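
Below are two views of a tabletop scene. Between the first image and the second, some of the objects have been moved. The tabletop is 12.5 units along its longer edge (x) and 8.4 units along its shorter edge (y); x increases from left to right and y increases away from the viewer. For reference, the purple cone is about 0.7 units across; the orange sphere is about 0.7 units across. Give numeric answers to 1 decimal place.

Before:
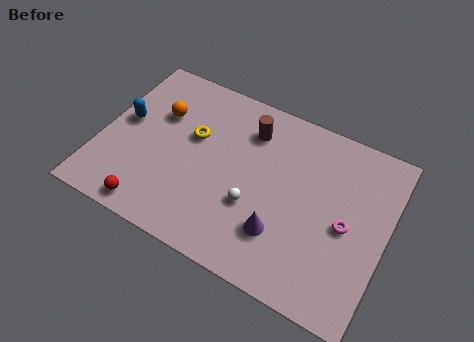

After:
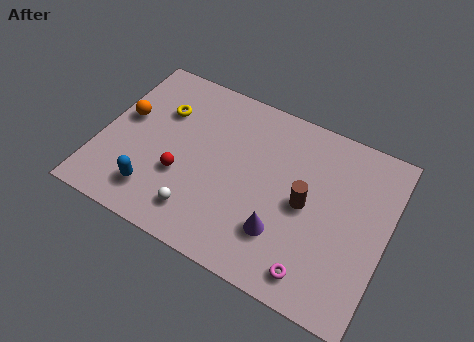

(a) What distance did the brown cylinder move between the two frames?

3.7

The brown cylinder moved from about (6.2, 6.5) to (9.0, 4.1), a distance of √(2.8² + 2.4²) ≈ 3.7.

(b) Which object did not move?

the purple cone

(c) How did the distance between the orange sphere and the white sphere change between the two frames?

-0.3

Before: roughly 5.3 units apart; after: 5.0. That's 0.3 units closer together.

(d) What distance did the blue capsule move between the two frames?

3.4

The blue capsule moved from about (0.9, 4.6) to (2.7, 1.7), a distance of √(1.8² + 2.9²) ≈ 3.4.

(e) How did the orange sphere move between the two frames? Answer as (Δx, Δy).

(-1.4, -0.8)

From the two frames, the orange sphere sits at roughly (2.3, 5.6) before and (0.9, 4.8) after.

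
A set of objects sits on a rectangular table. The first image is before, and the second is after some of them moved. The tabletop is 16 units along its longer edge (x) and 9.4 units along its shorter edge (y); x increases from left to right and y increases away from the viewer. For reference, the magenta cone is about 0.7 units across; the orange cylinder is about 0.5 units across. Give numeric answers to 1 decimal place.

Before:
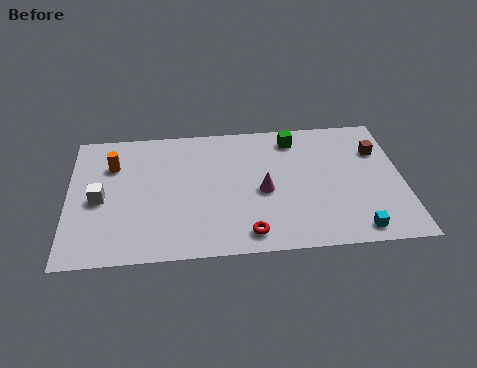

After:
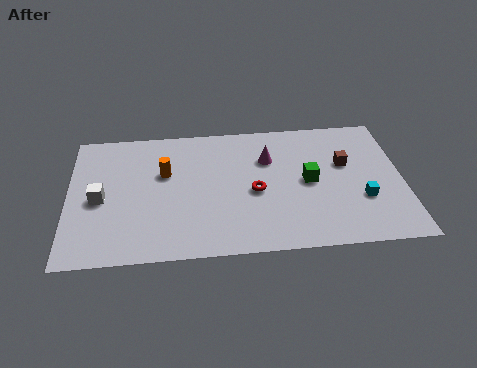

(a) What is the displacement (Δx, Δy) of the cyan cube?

(0.4, 2.1)

The cyan cube started near (13.6, 1.1) and ended near (14.0, 3.2).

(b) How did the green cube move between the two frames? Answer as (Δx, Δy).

(0.6, -3.2)

The green cube started near (10.9, 7.9) and ended near (11.5, 4.7).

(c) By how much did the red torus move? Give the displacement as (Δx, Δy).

(0.4, 2.9)

From the two frames, the red torus sits at roughly (8.5, 1.3) before and (8.9, 4.2) after.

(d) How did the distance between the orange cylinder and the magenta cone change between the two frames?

-2.6

The distance was about 7.6 in the first image and 5.0 in the second, so they moved 2.6 units closer together.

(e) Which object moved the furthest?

the green cube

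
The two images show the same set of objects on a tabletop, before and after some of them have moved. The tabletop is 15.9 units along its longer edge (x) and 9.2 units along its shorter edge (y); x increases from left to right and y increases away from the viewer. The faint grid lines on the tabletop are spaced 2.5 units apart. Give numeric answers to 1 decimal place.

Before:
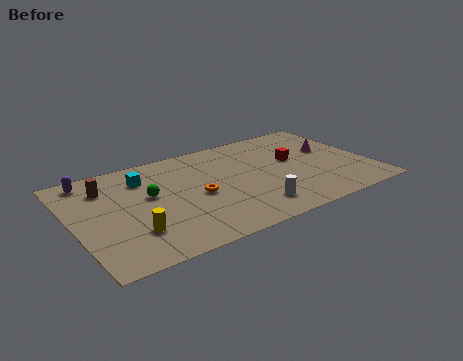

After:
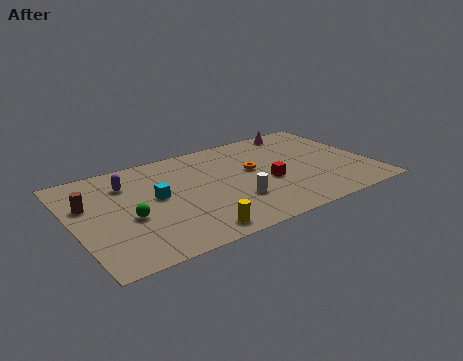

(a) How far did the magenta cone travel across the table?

3.0

From (14.1, 5.5) to (12.9, 8.2), the magenta cone covered √(1.2² + 2.7²) ≈ 3.0 units.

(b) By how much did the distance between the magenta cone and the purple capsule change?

-3.2

Before: roughly 13.1 units apart; after: 9.9. That's 3.2 units closer together.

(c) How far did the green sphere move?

2.0

The green sphere moved from about (4.1, 5.3) to (2.8, 3.8), a distance of √(1.3² + 1.5²) ≈ 2.0.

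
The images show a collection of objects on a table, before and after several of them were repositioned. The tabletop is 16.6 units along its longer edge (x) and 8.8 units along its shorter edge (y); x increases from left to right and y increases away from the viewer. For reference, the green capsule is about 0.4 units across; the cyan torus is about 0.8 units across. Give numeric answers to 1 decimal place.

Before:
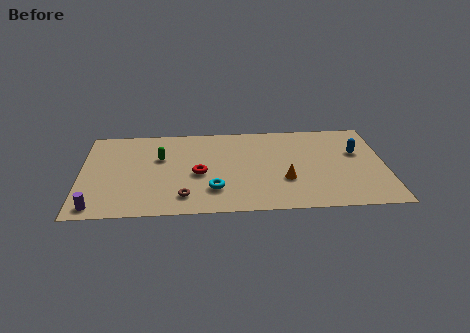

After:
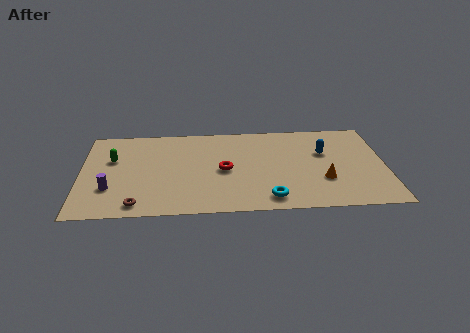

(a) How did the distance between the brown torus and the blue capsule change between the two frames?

+0.9

The distance was about 10.2 in the first image and 11.1 in the second, so they moved 0.9 units further apart.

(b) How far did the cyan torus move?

3.2

The cyan torus was near (7.2, 2.3) before and (10.2, 1.3) after, so it travelled √(3.0² + 1.0²) ≈ 3.2 units.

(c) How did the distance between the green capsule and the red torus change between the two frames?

+3.6

They were about 2.7 units apart before and 6.3 after — 3.6 units further apart.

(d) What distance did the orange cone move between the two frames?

2.1

From (11.1, 3.0) to (13.2, 2.9), the orange cone covered √(2.1² + 0.1²) ≈ 2.1 units.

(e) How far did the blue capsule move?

1.8

The blue capsule was near (15.1, 5.5) before and (13.3, 5.6) after, so it travelled √(1.8² + 0.1²) ≈ 1.8 units.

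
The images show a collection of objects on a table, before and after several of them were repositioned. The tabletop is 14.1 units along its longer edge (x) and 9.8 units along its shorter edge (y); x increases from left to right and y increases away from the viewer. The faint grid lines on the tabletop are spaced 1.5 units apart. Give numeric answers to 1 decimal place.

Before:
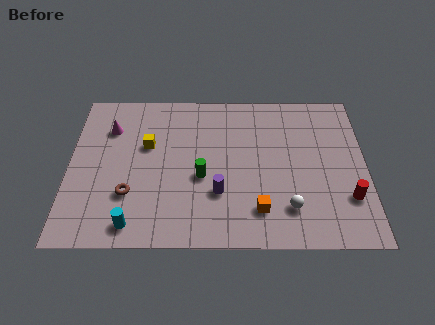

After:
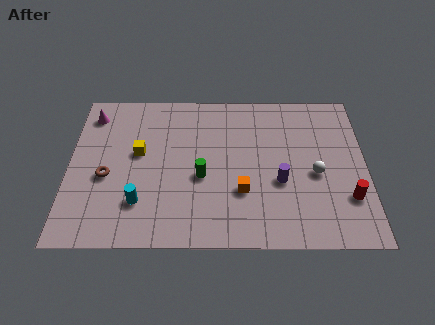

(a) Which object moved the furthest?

the purple cylinder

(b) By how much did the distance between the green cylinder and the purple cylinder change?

+2.4

They were about 1.3 units apart before and 3.7 after — 2.4 units further apart.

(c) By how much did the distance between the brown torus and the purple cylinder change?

+4.0

Before: roughly 4.2 units apart; after: 8.2. That's 4.0 units further apart.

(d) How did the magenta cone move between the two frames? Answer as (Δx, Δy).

(-0.9, 0.9)

The magenta cone was at about (1.9, 7.2) and moved to about (1.0, 8.1).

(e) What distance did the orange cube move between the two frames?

1.4

The orange cube was near (9.0, 2.1) before and (8.2, 3.2) after, so it travelled √(0.8² + 1.1²) ≈ 1.4 units.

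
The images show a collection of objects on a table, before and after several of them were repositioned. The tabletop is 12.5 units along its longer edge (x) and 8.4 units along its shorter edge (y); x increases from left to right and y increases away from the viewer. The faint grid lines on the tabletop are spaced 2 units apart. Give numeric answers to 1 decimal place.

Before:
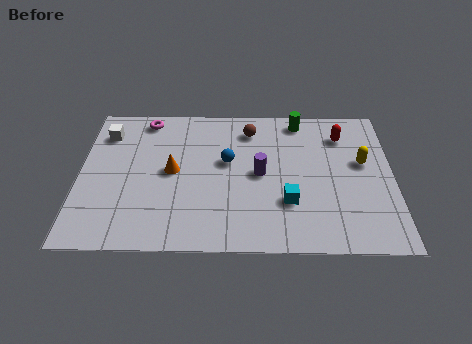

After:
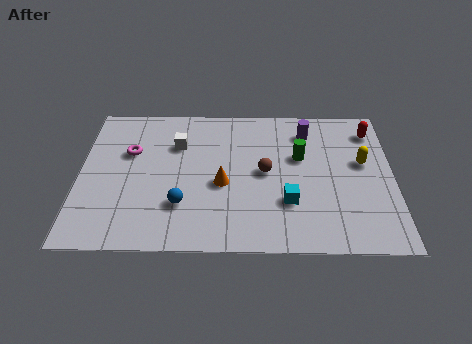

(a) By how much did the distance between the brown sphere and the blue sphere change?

+1.7

They were about 2.1 units apart before and 3.8 after — 1.7 units further apart.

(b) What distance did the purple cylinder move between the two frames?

3.1

From (7.2, 4.2) to (9.1, 6.7), the purple cylinder covered √(1.9² + 2.5²) ≈ 3.1 units.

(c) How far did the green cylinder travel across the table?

2.2

The green cylinder was near (8.8, 7.4) before and (8.8, 5.2) after, so it travelled √(0.0² + 2.2²) ≈ 2.2 units.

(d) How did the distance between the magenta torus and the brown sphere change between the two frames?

+1.3

Before: roughly 4.2 units apart; after: 5.5. That's 1.3 units further apart.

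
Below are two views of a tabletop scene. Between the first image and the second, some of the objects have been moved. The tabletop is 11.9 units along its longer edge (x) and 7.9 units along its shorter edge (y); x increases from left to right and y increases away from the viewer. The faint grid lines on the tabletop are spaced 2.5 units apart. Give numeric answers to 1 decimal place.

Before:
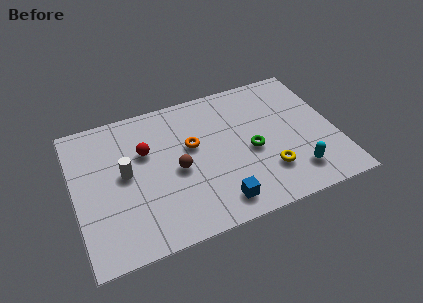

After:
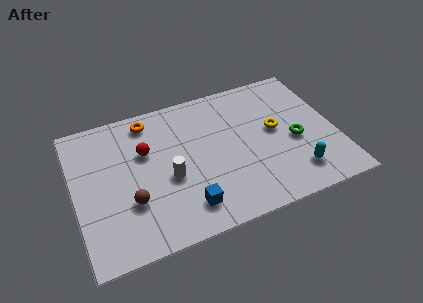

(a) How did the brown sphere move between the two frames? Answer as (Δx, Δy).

(-2.2, -1.0)

The brown sphere was at about (4.6, 3.6) and moved to about (2.4, 2.6).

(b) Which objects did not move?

the cyan capsule and the red sphere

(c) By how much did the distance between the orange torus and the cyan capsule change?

+2.7

The distance was about 5.4 in the first image and 8.1 in the second, so they moved 2.7 units further apart.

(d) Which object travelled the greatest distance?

the orange torus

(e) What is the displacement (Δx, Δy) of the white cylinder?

(1.9, -0.9)

The white cylinder was at about (2.3, 4.2) and moved to about (4.2, 3.3).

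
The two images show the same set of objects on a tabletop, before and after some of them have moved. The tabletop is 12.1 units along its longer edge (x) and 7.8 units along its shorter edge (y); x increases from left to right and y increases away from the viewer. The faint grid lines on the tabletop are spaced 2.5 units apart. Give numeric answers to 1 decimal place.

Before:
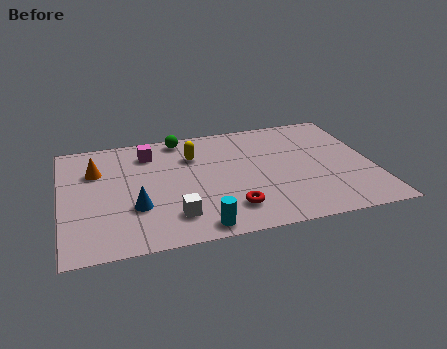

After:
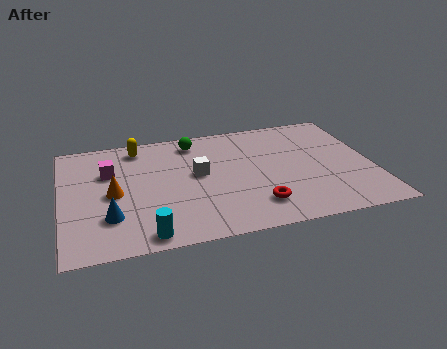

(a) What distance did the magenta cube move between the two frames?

1.9

The magenta cube moved from about (3.5, 6.2) to (1.9, 5.2), a distance of √(1.6² + 1.0²) ≈ 1.9.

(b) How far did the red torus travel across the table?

1.0

From (6.4, 1.7) to (7.4, 1.7), the red torus covered √(1.0² + 0.0²) ≈ 1.0 units.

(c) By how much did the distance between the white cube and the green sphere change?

-3.0

The distance was about 5.3 in the first image and 2.3 in the second, so they moved 3.0 units closer together.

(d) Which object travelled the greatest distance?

the white cube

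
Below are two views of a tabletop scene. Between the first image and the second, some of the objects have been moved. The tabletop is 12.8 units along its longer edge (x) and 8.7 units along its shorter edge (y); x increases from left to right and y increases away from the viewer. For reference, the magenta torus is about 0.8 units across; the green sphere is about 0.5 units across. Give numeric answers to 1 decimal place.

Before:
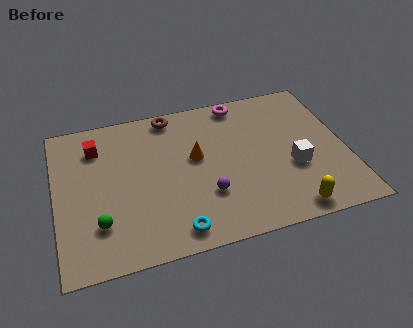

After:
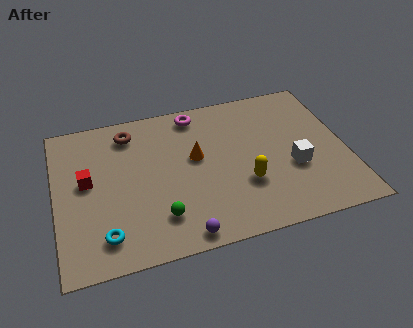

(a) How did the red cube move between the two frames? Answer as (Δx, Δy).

(-0.5, -1.9)

From the two frames, the red cube sits at roughly (1.9, 6.7) before and (1.4, 4.8) after.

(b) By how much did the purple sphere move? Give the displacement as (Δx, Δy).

(-1.2, -1.9)

The purple sphere started near (6.5, 2.7) and ended near (5.3, 0.8).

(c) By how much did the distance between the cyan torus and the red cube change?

-3.1

Before: roughly 6.4 units apart; after: 3.3. That's 3.1 units closer together.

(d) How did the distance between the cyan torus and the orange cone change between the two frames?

+1.3

The distance was about 4.1 in the first image and 5.4 in the second, so they moved 1.3 units further apart.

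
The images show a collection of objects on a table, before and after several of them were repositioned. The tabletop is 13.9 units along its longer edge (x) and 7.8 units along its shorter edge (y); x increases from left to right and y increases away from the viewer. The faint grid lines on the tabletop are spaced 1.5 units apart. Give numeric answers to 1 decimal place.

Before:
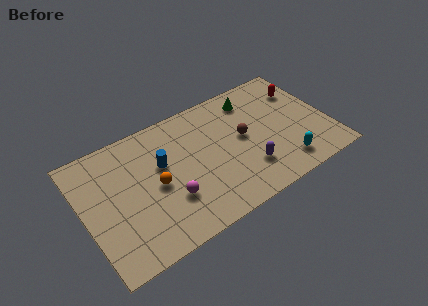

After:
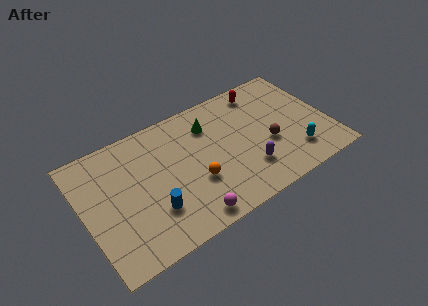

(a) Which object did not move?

the purple capsule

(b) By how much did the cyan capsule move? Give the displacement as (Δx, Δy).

(0.7, 0.4)

From the two frames, the cyan capsule sits at roughly (11.0, 1.4) before and (11.7, 1.8) after.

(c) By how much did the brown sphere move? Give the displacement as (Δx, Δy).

(1.3, -1.1)

From the two frames, the brown sphere sits at roughly (9.1, 4.2) before and (10.4, 3.1) after.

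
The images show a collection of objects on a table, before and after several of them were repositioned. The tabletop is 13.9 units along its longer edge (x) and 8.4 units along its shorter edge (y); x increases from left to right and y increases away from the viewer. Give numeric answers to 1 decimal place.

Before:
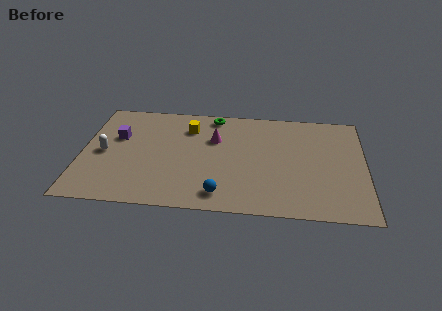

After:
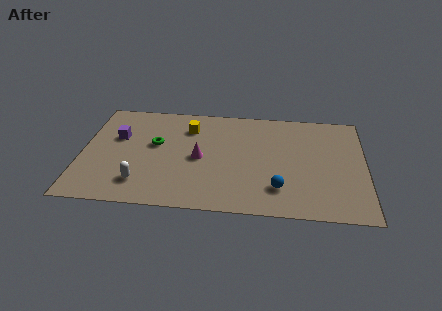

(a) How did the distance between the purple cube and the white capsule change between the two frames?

+2.3

They were about 1.4 units apart before and 3.7 after — 2.3 units further apart.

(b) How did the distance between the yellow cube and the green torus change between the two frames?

+0.6

Before: roughly 1.6 units apart; after: 2.2. That's 0.6 units further apart.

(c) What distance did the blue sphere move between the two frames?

2.9

From (6.9, 1.3) to (9.7, 2.0), the blue sphere covered √(2.8² + 0.7²) ≈ 2.9 units.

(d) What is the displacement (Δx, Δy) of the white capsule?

(1.9, -2.2)

The white capsule was at about (1.1, 4.0) and moved to about (3.0, 1.8).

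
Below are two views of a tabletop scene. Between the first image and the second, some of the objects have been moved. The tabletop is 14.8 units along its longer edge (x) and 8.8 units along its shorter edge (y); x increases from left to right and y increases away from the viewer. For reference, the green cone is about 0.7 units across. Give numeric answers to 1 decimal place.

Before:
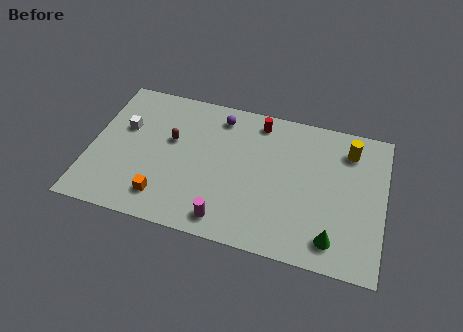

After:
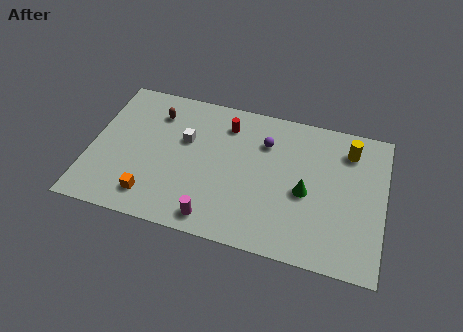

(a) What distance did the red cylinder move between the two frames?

1.7

The red cylinder was near (8.3, 7.6) before and (6.7, 7.0) after, so it travelled √(1.6² + 0.6²) ≈ 1.7 units.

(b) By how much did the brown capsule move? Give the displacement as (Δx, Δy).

(-0.9, 1.5)

The brown capsule started near (4.0, 5.3) and ended near (3.1, 6.8).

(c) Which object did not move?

the yellow cylinder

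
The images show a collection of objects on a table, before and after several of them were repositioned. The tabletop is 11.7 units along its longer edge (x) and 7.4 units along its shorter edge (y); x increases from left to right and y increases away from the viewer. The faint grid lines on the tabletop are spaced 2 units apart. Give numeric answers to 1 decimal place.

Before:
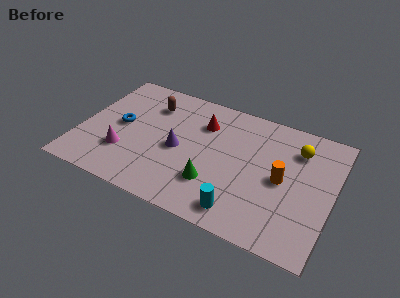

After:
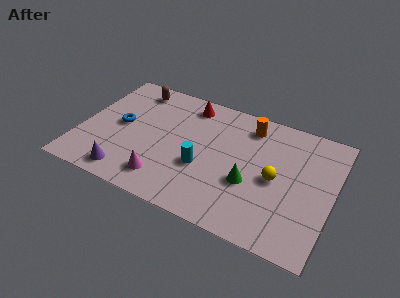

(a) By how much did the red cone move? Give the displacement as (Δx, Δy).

(-0.8, 0.9)

From the two frames, the red cone sits at roughly (5.5, 5.4) before and (4.7, 6.3) after.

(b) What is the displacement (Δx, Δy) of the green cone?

(1.6, 0.7)

From the two frames, the green cone sits at roughly (6.4, 2.1) before and (8.0, 2.8) after.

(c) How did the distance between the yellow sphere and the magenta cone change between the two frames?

-3.1

Before: roughly 8.4 units apart; after: 5.3. That's 3.1 units closer together.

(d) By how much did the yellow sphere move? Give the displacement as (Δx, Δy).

(-0.8, -2.1)

The yellow sphere started near (9.9, 5.6) and ended near (9.1, 3.5).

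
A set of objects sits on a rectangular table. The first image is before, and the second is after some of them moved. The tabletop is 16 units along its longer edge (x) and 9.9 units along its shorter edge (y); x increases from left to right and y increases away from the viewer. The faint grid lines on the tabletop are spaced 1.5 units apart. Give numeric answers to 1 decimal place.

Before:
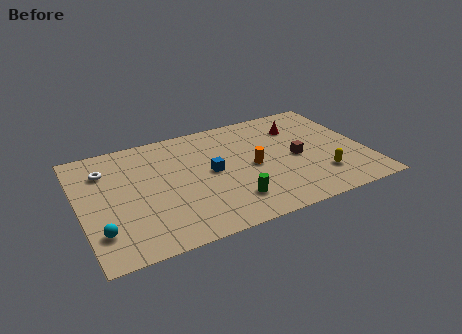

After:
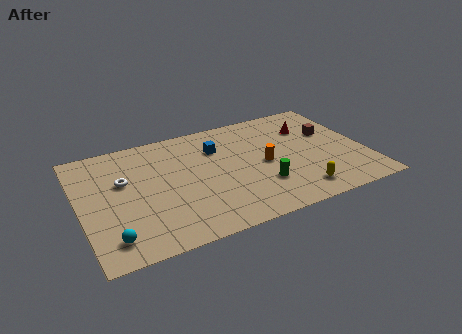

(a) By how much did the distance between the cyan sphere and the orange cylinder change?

+0.4

The distance was about 9.0 in the first image and 9.4 in the second, so they moved 0.4 units further apart.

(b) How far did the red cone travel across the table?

0.7

From (12.6, 7.4) to (13.2, 7.1), the red cone covered √(0.6² + 0.3²) ≈ 0.7 units.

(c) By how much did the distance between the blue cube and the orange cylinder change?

+1.1

Before: roughly 2.3 units apart; after: 3.4. That's 1.1 units further apart.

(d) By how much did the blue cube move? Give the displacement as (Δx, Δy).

(0.6, 2.0)

The blue cube was at about (7.3, 5.1) and moved to about (7.9, 7.1).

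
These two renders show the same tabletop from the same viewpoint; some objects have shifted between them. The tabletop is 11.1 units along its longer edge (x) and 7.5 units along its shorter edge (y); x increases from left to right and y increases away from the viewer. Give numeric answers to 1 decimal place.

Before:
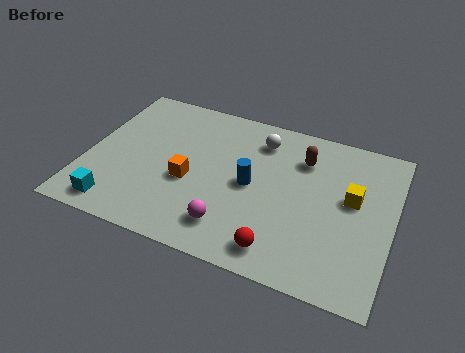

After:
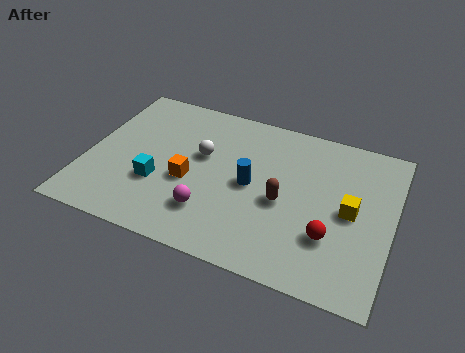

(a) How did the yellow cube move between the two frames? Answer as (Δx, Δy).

(0.0, -0.6)

The yellow cube started near (9.6, 4.3) and ended near (9.6, 3.7).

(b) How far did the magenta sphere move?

0.9

From (5.5, 1.5) to (4.7, 1.9), the magenta sphere covered √(0.8² + 0.4²) ≈ 0.9 units.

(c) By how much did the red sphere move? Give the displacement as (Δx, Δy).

(1.7, 1.2)

The red sphere was at about (7.3, 1.1) and moved to about (9.0, 2.3).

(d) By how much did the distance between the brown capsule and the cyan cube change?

-3.2

Before: roughly 7.8 units apart; after: 4.6. That's 3.2 units closer together.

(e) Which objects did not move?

the blue cylinder and the orange cube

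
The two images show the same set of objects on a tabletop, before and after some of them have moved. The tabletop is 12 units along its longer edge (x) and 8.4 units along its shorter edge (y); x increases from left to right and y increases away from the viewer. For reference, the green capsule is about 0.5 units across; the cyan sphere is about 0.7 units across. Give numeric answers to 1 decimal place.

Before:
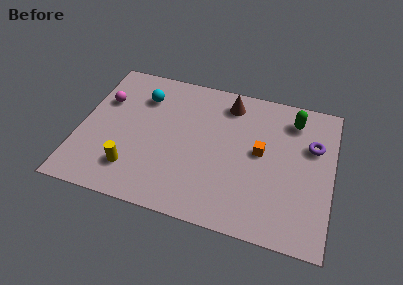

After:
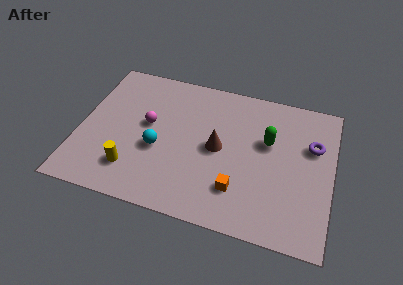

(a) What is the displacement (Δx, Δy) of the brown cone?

(-0.3, -2.8)

The brown cone was at about (6.9, 7.0) and moved to about (6.6, 4.2).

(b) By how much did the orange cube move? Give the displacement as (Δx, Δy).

(-0.9, -2.4)

The orange cube started near (8.6, 4.5) and ended near (7.7, 2.1).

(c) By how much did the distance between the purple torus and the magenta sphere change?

-2.2

Before: roughly 10.0 units apart; after: 7.8. That's 2.2 units closer together.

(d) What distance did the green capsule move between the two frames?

1.9

The green capsule was near (10.0, 6.8) before and (8.9, 5.2) after, so it travelled √(1.1² + 1.6²) ≈ 1.9 units.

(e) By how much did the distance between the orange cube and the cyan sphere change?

-2.0

Before: roughly 6.1 units apart; after: 4.1. That's 2.0 units closer together.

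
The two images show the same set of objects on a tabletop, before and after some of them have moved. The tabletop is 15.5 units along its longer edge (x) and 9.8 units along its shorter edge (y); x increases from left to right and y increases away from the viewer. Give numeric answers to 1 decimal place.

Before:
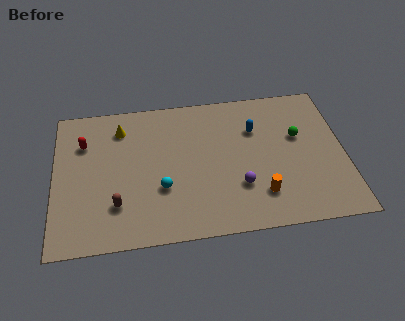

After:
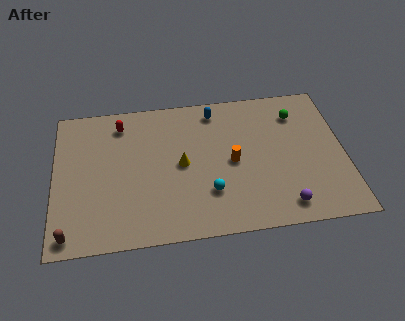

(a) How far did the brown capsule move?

3.0

The brown capsule moved from about (3.3, 2.6) to (0.8, 1.0), a distance of √(2.5² + 1.6²) ≈ 3.0.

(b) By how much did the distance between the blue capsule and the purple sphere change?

+3.9

They were about 3.9 units apart before and 7.8 after — 3.9 units further apart.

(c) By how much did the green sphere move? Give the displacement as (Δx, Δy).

(0.0, 1.6)

The green sphere started near (13.1, 6.0) and ended near (13.1, 7.6).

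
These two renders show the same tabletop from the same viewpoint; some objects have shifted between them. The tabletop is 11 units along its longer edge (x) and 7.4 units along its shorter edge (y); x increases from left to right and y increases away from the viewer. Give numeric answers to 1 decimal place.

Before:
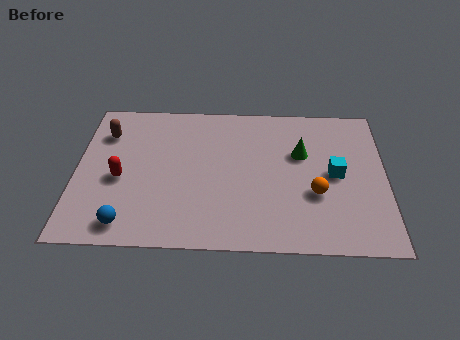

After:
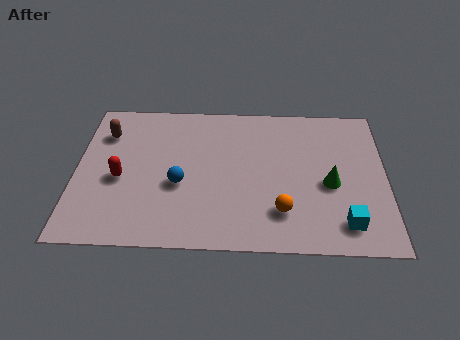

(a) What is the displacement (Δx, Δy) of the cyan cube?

(0.3, -2.4)

The cyan cube was at about (9.2, 3.7) and moved to about (9.5, 1.3).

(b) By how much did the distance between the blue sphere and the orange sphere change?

-3.0

The distance was about 6.8 in the first image and 3.8 in the second, so they moved 3.0 units closer together.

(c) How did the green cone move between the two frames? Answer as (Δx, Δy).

(1.0, -1.5)

From the two frames, the green cone sits at roughly (8.0, 4.7) before and (9.0, 3.2) after.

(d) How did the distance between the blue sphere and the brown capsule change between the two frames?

-0.9

The distance was about 4.6 in the first image and 3.7 in the second, so they moved 0.9 units closer together.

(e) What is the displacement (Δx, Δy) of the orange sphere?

(-1.2, -0.9)

From the two frames, the orange sphere sits at roughly (8.5, 2.7) before and (7.3, 1.8) after.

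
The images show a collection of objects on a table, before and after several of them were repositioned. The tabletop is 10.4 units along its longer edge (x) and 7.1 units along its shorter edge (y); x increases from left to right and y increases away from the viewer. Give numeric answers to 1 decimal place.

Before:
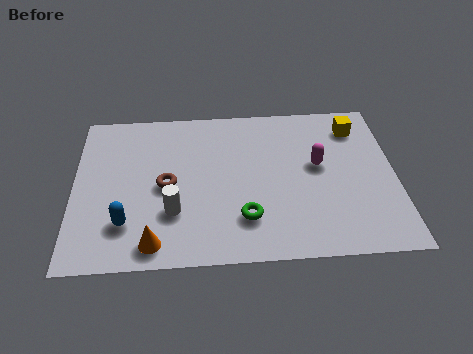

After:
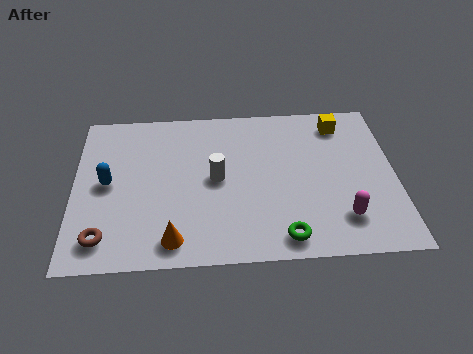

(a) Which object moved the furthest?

the brown torus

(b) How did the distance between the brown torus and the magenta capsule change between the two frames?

+2.7

The distance was about 4.9 in the first image and 7.6 in the second, so they moved 2.7 units further apart.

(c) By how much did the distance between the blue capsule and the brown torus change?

+0.3

The distance was about 2.1 in the first image and 2.4 in the second, so they moved 0.3 units further apart.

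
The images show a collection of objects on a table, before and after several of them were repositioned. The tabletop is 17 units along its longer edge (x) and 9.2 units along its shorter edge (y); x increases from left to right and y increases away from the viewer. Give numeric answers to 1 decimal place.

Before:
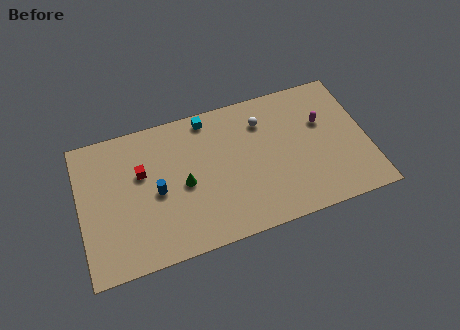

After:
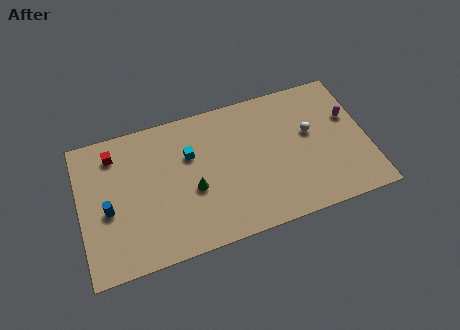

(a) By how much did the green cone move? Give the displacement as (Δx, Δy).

(0.5, -0.5)

The green cone was at about (6.1, 4.3) and moved to about (6.6, 3.8).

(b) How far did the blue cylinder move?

2.9

From (4.5, 4.3) to (1.6, 4.0), the blue cylinder covered √(2.9² + 0.3²) ≈ 2.9 units.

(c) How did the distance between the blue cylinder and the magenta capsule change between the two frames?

+4.5

They were about 10.1 units apart before and 14.6 after — 4.5 units further apart.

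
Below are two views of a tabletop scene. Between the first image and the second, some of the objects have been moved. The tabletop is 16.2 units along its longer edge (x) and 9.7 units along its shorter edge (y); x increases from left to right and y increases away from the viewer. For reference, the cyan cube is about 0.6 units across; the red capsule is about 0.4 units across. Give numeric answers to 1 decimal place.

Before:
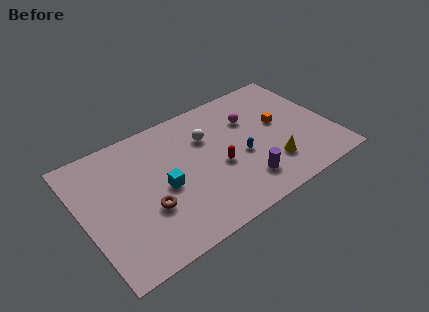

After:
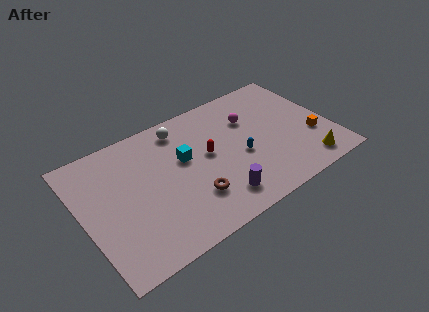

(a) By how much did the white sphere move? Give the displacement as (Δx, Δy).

(-1.5, 1.5)

The white sphere started near (8.4, 6.7) and ended near (6.9, 8.2).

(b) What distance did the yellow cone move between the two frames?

2.5

The yellow cone moved from about (11.9, 2.5) to (14.1, 1.4), a distance of √(2.2² + 1.1²) ≈ 2.5.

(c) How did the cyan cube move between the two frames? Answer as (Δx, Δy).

(1.6, 1.4)

The cyan cube was at about (5.1, 4.4) and moved to about (6.7, 5.8).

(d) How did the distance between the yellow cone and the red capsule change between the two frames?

+3.5

Before: roughly 3.6 units apart; after: 7.1. That's 3.5 units further apart.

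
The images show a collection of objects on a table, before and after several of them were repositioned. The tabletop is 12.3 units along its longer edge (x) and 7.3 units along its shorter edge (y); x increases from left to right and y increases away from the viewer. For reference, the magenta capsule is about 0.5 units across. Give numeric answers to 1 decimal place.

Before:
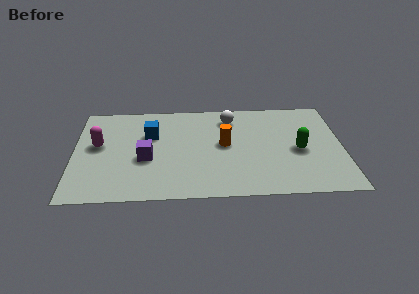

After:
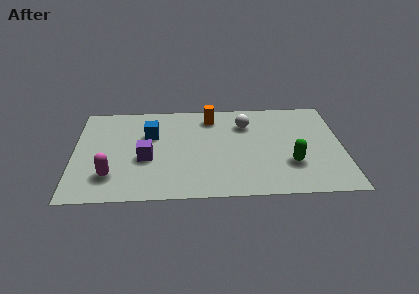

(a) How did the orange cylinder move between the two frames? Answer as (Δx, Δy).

(-0.6, 2.1)

From the two frames, the orange cylinder sits at roughly (6.9, 3.9) before and (6.3, 6.0) after.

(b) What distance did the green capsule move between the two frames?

1.1

The green capsule moved from about (10.3, 3.3) to (9.9, 2.3), a distance of √(0.4² + 1.0²) ≈ 1.1.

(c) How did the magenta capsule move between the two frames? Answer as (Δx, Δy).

(0.6, -2.3)

From the two frames, the magenta capsule sits at roughly (1.1, 4.1) before and (1.7, 1.8) after.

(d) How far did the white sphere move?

0.9

The white sphere moved from about (7.2, 5.9) to (7.9, 5.4), a distance of √(0.7² + 0.5²) ≈ 0.9.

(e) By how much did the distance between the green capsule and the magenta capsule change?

-1.0

Before: roughly 9.2 units apart; after: 8.2. That's 1.0 units closer together.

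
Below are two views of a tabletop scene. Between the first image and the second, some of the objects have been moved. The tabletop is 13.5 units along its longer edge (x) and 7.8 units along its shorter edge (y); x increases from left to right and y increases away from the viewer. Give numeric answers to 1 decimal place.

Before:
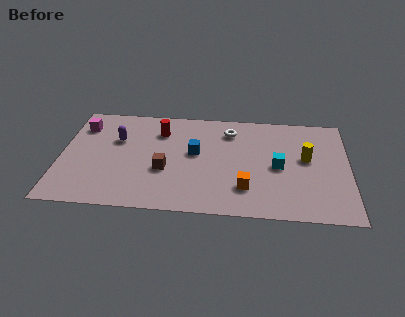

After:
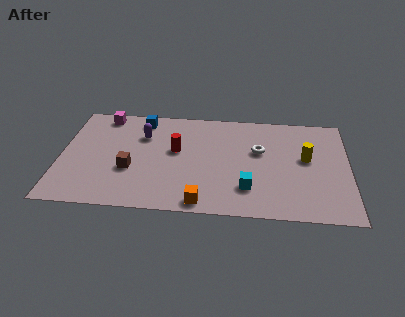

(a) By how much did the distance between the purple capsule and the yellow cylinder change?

-1.1

They were about 8.9 units apart before and 7.8 after — 1.1 units closer together.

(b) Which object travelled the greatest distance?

the blue cube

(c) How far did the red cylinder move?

1.6

The red cylinder moved from about (4.6, 5.9) to (5.4, 4.5), a distance of √(0.8² + 1.4²) ≈ 1.6.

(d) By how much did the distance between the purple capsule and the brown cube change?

-0.5

They were about 3.1 units apart before and 2.6 after — 0.5 units closer together.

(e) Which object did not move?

the yellow cylinder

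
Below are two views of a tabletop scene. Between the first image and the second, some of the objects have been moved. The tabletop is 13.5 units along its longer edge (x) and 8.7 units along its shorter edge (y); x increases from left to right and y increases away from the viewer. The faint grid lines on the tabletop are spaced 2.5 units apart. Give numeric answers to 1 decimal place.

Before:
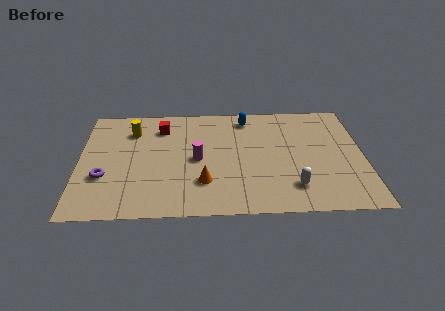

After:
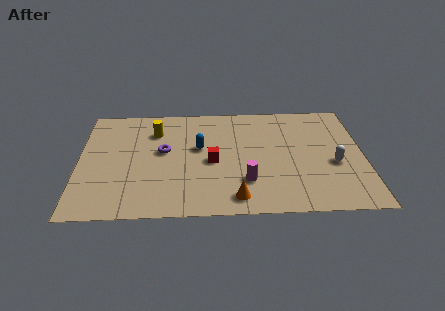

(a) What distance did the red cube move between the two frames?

3.7

From (3.9, 6.8) to (6.3, 4.0), the red cube covered √(2.4² + 2.8²) ≈ 3.7 units.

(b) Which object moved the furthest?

the red cube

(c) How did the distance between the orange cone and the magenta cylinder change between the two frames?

-0.5

The distance was about 1.8 in the first image and 1.3 in the second, so they moved 0.5 units closer together.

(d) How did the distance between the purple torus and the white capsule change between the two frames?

-0.8

They were about 9.0 units apart before and 8.2 after — 0.8 units closer together.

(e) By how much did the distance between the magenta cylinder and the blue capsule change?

-0.5

Before: roughly 4.0 units apart; after: 3.5. That's 0.5 units closer together.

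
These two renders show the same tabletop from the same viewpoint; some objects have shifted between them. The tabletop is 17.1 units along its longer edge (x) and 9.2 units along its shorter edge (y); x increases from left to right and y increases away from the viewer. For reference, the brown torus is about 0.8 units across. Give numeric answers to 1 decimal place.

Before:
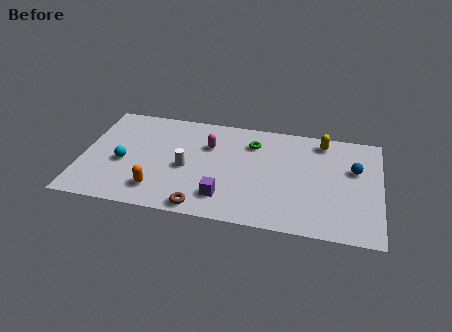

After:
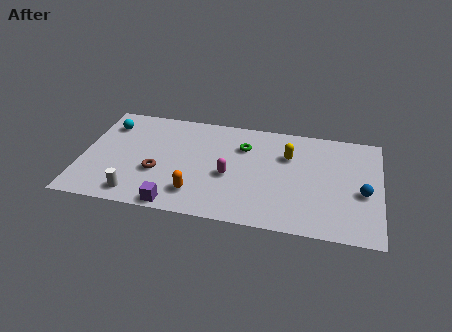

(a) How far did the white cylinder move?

3.9

The white cylinder was near (6.0, 4.1) before and (3.3, 1.3) after, so it travelled √(2.7² + 2.8²) ≈ 3.9 units.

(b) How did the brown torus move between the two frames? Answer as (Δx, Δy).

(-2.7, 2.5)

The brown torus was at about (7.1, 0.9) and moved to about (4.4, 3.4).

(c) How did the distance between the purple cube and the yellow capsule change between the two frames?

+0.3

The distance was about 8.0 in the first image and 8.3 in the second, so they moved 0.3 units further apart.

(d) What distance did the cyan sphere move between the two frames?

3.4

From (2.4, 3.9) to (1.3, 7.1), the cyan sphere covered √(1.1² + 3.2²) ≈ 3.4 units.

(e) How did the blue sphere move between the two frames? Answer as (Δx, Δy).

(0.5, -1.9)

The blue sphere started near (15.6, 5.8) and ended near (16.1, 3.9).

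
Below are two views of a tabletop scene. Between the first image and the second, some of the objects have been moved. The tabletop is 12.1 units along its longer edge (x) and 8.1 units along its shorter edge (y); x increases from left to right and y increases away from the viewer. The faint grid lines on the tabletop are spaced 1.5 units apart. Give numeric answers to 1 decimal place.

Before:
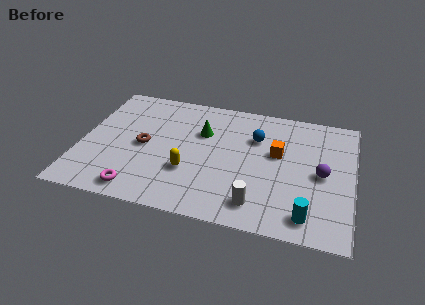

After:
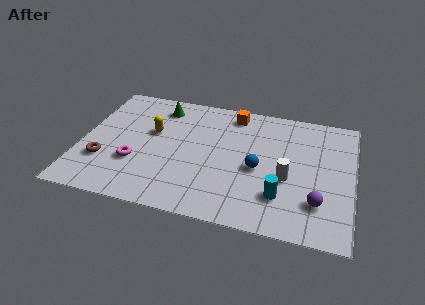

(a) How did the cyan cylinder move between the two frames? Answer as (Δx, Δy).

(-1.2, 0.9)

The cyan cylinder was at about (10.2, 1.2) and moved to about (9.0, 2.1).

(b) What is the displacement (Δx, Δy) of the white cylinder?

(1.2, 1.9)

The white cylinder was at about (8.0, 1.4) and moved to about (9.2, 3.3).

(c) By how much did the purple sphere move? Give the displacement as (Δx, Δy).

(-0.1, -1.8)

The purple sphere started near (10.7, 3.9) and ended near (10.6, 2.1).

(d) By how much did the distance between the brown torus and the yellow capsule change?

+0.7

Before: roughly 2.4 units apart; after: 3.1. That's 0.7 units further apart.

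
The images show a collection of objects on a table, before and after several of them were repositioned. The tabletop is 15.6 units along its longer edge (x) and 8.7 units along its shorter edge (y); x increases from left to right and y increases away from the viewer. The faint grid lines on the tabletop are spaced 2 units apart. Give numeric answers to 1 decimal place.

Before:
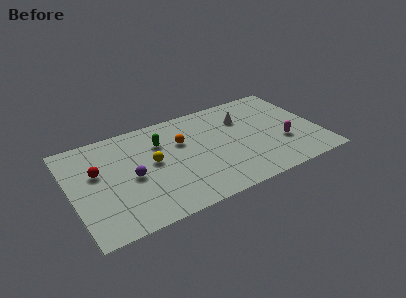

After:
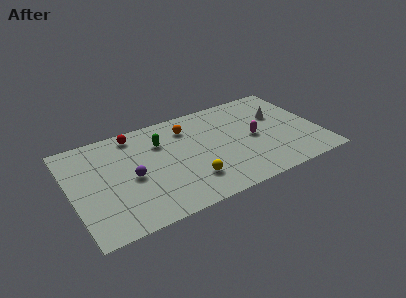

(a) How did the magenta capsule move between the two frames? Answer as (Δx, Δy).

(-1.7, 1.2)

The magenta capsule was at about (13.2, 3.0) and moved to about (11.5, 4.2).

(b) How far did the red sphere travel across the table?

3.5

From (1.7, 5.3) to (4.3, 7.6), the red sphere covered √(2.6² + 2.3²) ≈ 3.5 units.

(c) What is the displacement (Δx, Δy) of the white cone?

(2.2, -0.6)

The white cone started near (11.1, 6.2) and ended near (13.3, 5.6).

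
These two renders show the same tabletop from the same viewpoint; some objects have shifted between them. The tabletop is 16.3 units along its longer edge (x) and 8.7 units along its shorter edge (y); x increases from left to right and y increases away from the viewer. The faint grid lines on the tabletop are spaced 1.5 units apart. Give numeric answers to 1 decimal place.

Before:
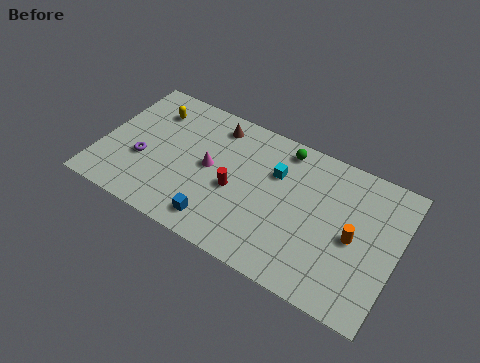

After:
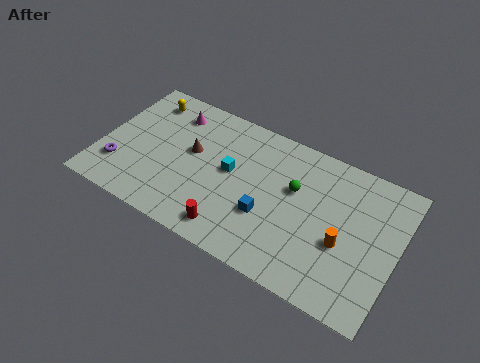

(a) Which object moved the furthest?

the magenta cone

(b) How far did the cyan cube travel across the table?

2.6

From (9.5, 5.9) to (7.1, 4.8), the cyan cube covered √(2.4² + 1.1²) ≈ 2.6 units.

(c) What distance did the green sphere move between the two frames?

2.4

The green sphere was near (9.7, 7.6) before and (10.6, 5.4) after, so it travelled √(0.9² + 2.2²) ≈ 2.4 units.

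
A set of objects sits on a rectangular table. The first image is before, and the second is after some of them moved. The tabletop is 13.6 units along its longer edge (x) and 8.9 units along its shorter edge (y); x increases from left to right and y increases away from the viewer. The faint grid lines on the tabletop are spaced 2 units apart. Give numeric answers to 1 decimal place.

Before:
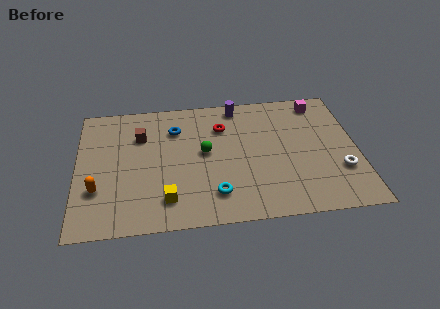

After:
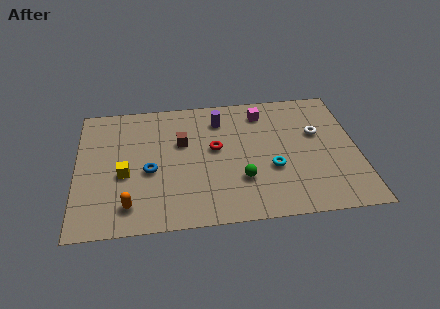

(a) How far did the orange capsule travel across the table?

1.9

The orange capsule was near (1.0, 2.8) before and (2.5, 1.6) after, so it travelled √(1.5² + 1.2²) ≈ 1.9 units.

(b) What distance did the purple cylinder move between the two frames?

1.3

The purple cylinder moved from about (7.9, 7.9) to (7.0, 7.0), a distance of √(0.9² + 0.9²) ≈ 1.3.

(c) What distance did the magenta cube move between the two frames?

2.8

The magenta cube moved from about (11.9, 7.7) to (9.1, 7.3), a distance of √(2.8² + 0.4²) ≈ 2.8.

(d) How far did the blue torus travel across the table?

3.1

The blue torus moved from about (4.8, 6.6) to (3.5, 3.8), a distance of √(1.3² + 2.8²) ≈ 3.1.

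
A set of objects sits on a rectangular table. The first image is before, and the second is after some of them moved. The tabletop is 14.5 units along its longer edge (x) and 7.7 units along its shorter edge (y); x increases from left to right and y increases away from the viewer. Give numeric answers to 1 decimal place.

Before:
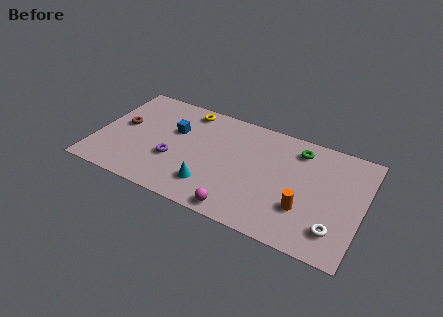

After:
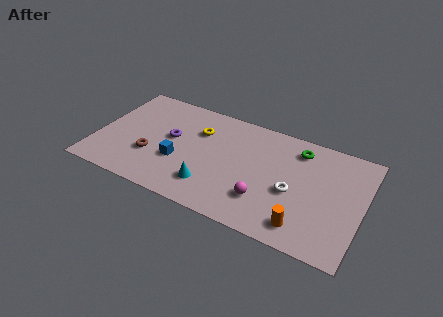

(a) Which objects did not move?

the cyan cone and the green torus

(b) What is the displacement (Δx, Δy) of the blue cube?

(0.5, -2.1)

The blue cube started near (4.1, 4.9) and ended near (4.6, 2.8).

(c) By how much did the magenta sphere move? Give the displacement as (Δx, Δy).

(1.2, 1.3)

From the two frames, the magenta sphere sits at roughly (8.2, 0.8) before and (9.4, 2.1) after.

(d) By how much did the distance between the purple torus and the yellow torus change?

-2.1

The distance was about 3.9 in the first image and 1.8 in the second, so they moved 2.1 units closer together.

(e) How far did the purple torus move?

1.5

From (4.3, 2.8) to (4.0, 4.3), the purple torus covered √(0.3² + 1.5²) ≈ 1.5 units.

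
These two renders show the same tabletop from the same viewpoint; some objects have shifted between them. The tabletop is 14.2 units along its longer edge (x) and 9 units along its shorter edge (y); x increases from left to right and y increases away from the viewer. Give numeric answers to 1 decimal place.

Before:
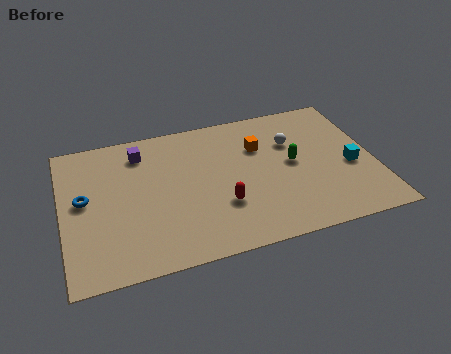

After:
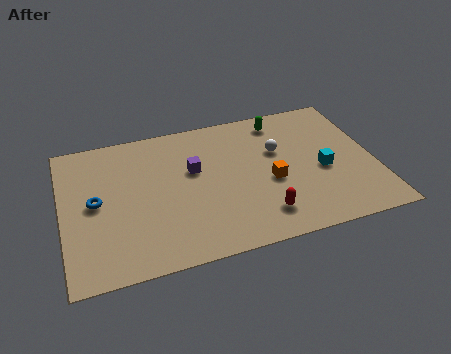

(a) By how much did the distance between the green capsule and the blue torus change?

-0.3

Before: roughly 9.5 units apart; after: 9.2. That's 0.3 units closer together.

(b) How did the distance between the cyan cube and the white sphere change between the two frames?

-0.8

The distance was about 3.4 in the first image and 2.6 in the second, so they moved 0.8 units closer together.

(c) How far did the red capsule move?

2.0

The red capsule was near (7.1, 2.9) before and (8.8, 1.8) after, so it travelled √(1.7² + 1.1²) ≈ 2.0 units.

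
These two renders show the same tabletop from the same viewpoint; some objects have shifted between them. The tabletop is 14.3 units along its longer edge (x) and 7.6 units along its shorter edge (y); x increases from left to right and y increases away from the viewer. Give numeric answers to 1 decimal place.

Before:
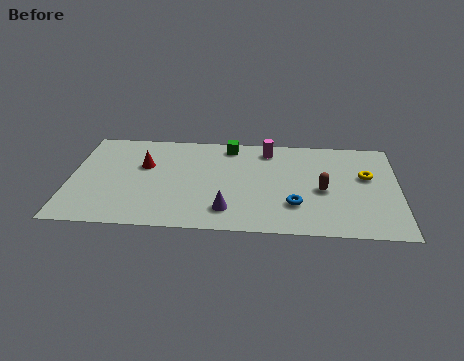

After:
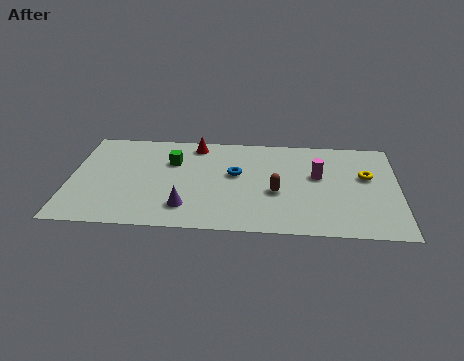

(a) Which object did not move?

the yellow torus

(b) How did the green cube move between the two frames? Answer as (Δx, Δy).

(-2.5, -1.4)

From the two frames, the green cube sits at roughly (6.9, 6.6) before and (4.4, 5.2) after.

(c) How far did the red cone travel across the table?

2.8

From (3.2, 4.8) to (5.4, 6.6), the red cone covered √(2.2² + 1.8²) ≈ 2.8 units.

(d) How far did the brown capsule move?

2.0

The brown capsule was near (11.0, 3.4) before and (9.0, 3.1) after, so it travelled √(2.0² + 0.3²) ≈ 2.0 units.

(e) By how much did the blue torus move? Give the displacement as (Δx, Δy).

(-2.6, 2.2)

The blue torus was at about (9.8, 2.2) and moved to about (7.2, 4.4).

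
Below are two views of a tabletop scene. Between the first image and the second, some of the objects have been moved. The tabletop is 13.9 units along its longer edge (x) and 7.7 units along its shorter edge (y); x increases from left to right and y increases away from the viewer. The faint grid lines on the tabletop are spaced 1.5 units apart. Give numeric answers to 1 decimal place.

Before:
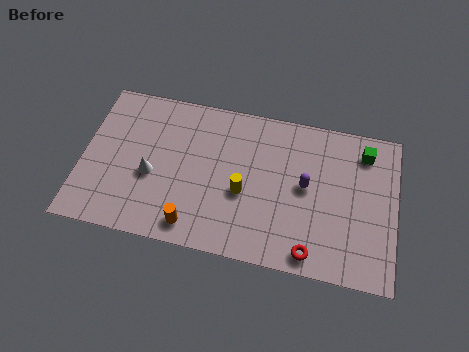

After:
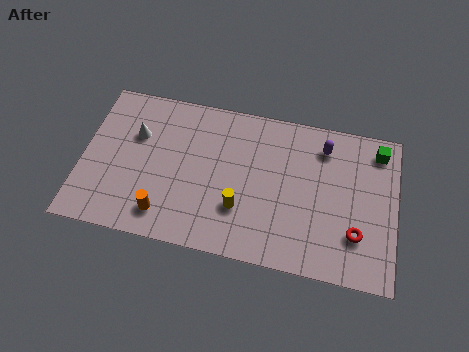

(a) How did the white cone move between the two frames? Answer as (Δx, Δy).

(-0.8, 1.9)

From the two frames, the white cone sits at roughly (3.1, 3.2) before and (2.3, 5.1) after.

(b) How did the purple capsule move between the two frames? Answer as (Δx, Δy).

(0.7, 2.1)

The purple capsule started near (9.9, 4.1) and ended near (10.6, 6.2).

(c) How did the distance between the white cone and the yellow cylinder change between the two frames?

+1.4

Before: roughly 4.1 units apart; after: 5.5. That's 1.4 units further apart.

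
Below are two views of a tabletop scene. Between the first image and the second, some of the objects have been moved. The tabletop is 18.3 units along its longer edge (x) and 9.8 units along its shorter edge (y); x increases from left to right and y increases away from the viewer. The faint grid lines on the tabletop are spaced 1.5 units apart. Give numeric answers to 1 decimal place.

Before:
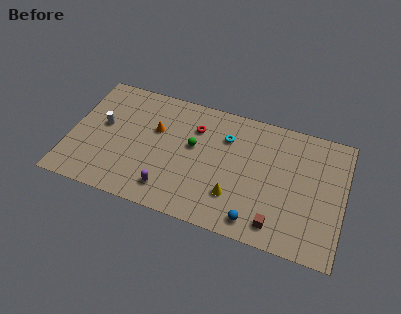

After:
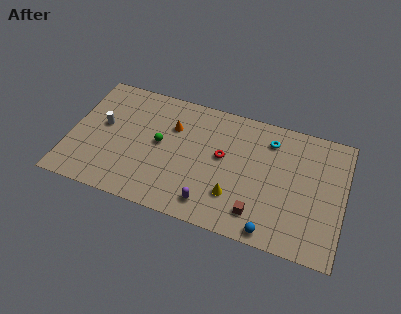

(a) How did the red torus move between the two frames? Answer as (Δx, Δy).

(2.0, -1.7)

The red torus was at about (8.2, 7.2) and moved to about (10.2, 5.5).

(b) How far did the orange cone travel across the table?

1.3

The orange cone moved from about (5.6, 6.2) to (6.7, 6.8), a distance of √(1.1² + 0.6²) ≈ 1.3.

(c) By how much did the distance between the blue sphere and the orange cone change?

+0.6

They were about 8.6 units apart before and 9.2 after — 0.6 units further apart.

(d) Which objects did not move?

the white cylinder and the yellow cone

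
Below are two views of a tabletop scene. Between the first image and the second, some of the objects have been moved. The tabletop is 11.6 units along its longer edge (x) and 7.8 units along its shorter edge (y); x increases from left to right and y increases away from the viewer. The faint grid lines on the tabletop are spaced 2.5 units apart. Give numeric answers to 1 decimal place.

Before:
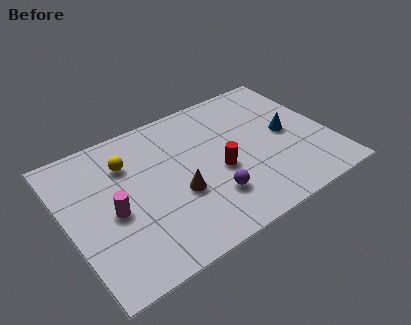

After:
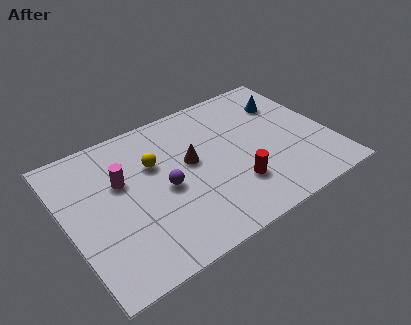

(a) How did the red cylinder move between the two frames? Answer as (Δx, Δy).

(0.5, -1.1)

From the two frames, the red cylinder sits at roughly (6.6, 3.3) before and (7.1, 2.2) after.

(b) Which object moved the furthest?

the purple sphere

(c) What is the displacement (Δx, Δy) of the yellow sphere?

(1.1, -0.6)

The yellow sphere was at about (2.9, 5.7) and moved to about (4.0, 5.1).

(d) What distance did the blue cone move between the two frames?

1.8

The blue cone was near (9.8, 3.9) before and (10.1, 5.7) after, so it travelled √(0.3² + 1.8²) ≈ 1.8 units.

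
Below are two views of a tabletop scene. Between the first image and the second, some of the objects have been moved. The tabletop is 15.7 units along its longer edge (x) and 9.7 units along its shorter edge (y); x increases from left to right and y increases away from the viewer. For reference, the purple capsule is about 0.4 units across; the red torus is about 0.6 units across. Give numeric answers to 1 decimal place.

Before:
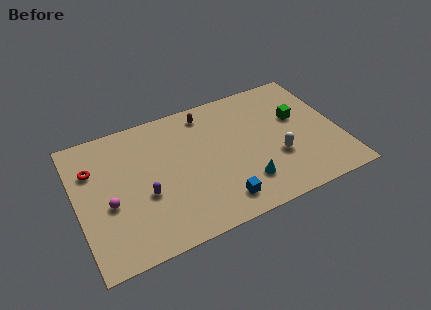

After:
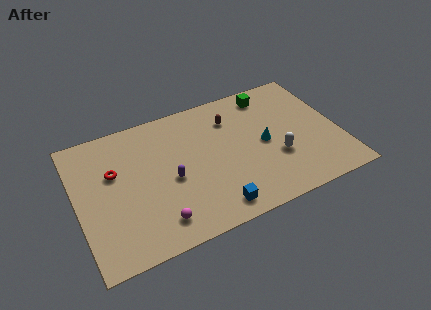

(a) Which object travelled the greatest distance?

the magenta sphere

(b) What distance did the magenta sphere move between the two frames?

3.5

From (1.8, 4.0) to (4.4, 1.7), the magenta sphere covered √(2.6² + 2.3²) ≈ 3.5 units.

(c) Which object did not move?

the white capsule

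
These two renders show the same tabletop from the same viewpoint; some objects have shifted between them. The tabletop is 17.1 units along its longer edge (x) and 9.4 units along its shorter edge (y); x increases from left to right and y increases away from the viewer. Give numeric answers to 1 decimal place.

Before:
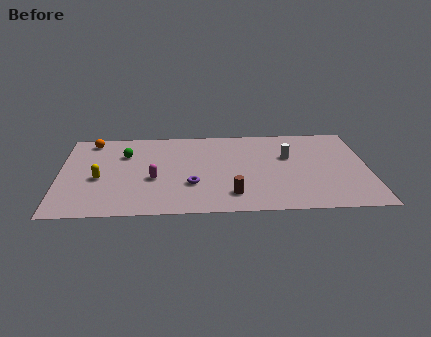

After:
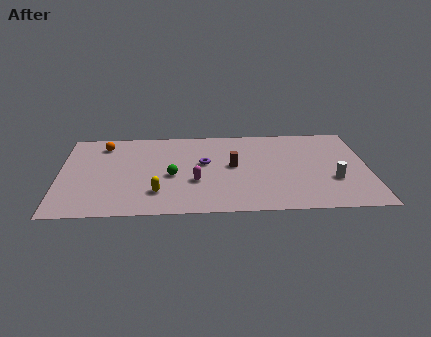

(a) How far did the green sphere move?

3.6

The green sphere was near (3.6, 6.6) before and (6.2, 4.1) after, so it travelled √(2.6² + 2.5²) ≈ 3.6 units.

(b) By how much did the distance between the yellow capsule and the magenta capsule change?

-0.6

The distance was about 3.0 in the first image and 2.4 in the second, so they moved 0.6 units closer together.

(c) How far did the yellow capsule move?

3.6

From (2.2, 4.0) to (5.4, 2.3), the yellow capsule covered √(3.2² + 1.7²) ≈ 3.6 units.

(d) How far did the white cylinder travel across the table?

3.6

The white cylinder was near (12.7, 5.9) before and (15.1, 3.2) after, so it travelled √(2.4² + 2.7²) ≈ 3.6 units.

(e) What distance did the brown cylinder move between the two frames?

3.1

From (9.5, 1.9) to (9.6, 5.0), the brown cylinder covered √(0.1² + 3.1²) ≈ 3.1 units.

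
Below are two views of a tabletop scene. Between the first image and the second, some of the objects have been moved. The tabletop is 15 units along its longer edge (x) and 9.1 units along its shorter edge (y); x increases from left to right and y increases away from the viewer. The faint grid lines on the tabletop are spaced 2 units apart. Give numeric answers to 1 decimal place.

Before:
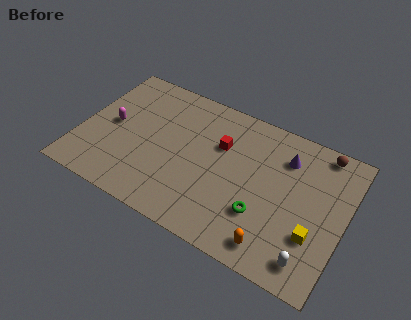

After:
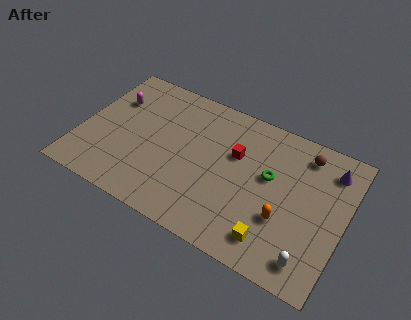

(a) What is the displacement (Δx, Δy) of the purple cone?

(2.5, 0.4)

From the two frames, the purple cone sits at roughly (11.4, 6.9) before and (13.9, 7.3) after.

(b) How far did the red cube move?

0.9

From (7.8, 6.0) to (8.7, 5.8), the red cube covered √(0.9² + 0.2²) ≈ 0.9 units.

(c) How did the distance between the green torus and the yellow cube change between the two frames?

+0.9

Before: roughly 2.9 units apart; after: 3.8. That's 0.9 units further apart.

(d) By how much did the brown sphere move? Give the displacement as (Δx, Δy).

(-0.9, -0.6)

The brown sphere started near (13.3, 8.2) and ended near (12.4, 7.6).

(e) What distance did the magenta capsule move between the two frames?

1.7

The magenta capsule was near (1.7, 4.6) before and (1.5, 6.3) after, so it travelled √(0.2² + 1.7²) ≈ 1.7 units.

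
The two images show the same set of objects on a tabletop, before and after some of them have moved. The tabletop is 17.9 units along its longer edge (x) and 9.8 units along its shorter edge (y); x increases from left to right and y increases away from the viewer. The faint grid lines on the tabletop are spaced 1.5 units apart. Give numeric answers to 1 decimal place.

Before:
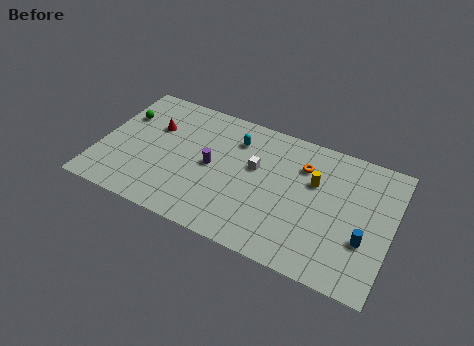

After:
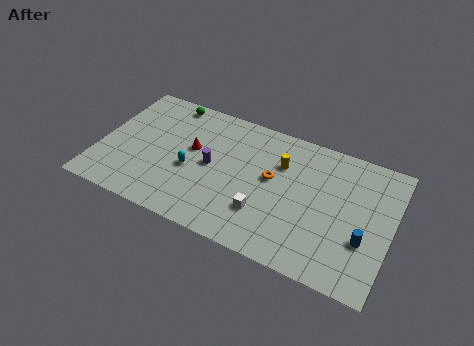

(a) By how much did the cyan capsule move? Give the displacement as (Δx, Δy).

(-2.4, -3.4)

The cyan capsule started near (8.1, 7.5) and ended near (5.7, 4.1).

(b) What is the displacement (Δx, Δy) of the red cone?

(2.5, -0.8)

From the two frames, the red cone sits at roughly (3.1, 6.5) before and (5.6, 5.7) after.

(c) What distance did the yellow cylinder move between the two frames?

2.2

The yellow cylinder was near (13.1, 6.3) before and (11.0, 6.8) after, so it travelled √(2.1² + 0.5²) ≈ 2.2 units.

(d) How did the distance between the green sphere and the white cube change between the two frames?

+0.6

The distance was about 8.4 in the first image and 9.0 in the second, so they moved 0.6 units further apart.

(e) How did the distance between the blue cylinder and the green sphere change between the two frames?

-1.9

The distance was about 15.7 in the first image and 13.8 in the second, so they moved 1.9 units closer together.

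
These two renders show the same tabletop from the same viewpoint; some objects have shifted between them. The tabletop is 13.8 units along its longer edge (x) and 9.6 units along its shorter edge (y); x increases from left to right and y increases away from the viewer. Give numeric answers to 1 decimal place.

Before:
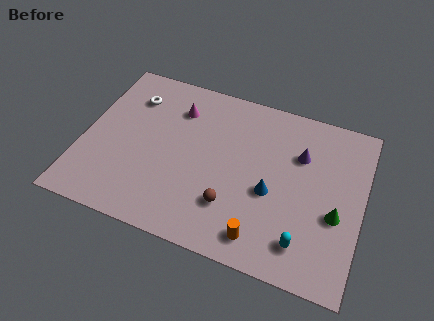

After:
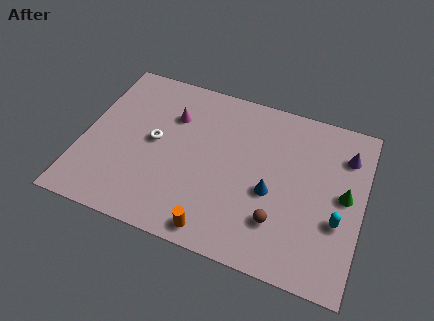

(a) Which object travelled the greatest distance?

the white torus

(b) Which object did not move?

the blue cone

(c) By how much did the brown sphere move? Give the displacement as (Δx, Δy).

(2.3, -0.1)

From the two frames, the brown sphere sits at roughly (7.6, 2.6) before and (9.9, 2.5) after.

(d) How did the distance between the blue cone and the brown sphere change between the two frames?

-0.7

They were about 2.3 units apart before and 1.6 after — 0.7 units closer together.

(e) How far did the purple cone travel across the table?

2.3

The purple cone moved from about (10.6, 6.6) to (12.8, 7.3), a distance of √(2.2² + 0.7²) ≈ 2.3.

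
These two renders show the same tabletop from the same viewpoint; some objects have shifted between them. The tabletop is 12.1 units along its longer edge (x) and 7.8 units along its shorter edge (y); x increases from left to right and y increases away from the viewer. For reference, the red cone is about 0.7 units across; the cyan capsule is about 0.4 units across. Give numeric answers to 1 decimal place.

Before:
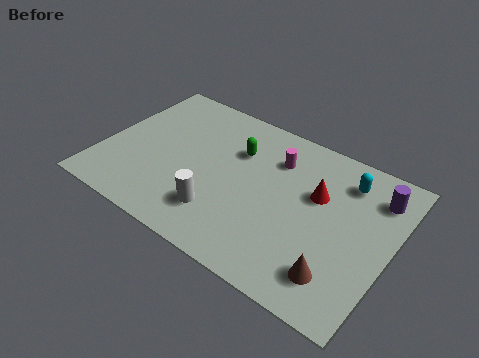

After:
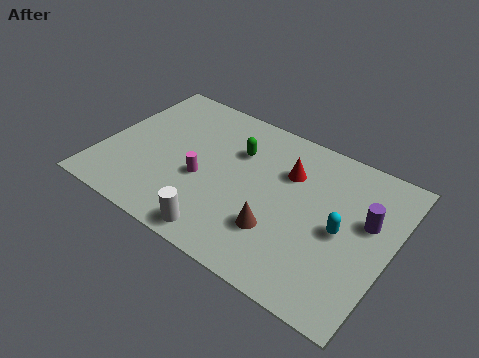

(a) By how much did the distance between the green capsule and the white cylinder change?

+1.0

Before: roughly 3.5 units apart; after: 4.5. That's 1.0 units further apart.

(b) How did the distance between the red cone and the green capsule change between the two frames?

-1.3

Before: roughly 3.5 units apart; after: 2.2. That's 1.3 units closer together.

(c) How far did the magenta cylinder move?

3.7

The magenta cylinder moved from about (7.0, 5.8) to (4.3, 3.2), a distance of √(2.7² + 2.6²) ≈ 3.7.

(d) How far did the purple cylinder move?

1.4

From (11.2, 6.1) to (11.0, 4.7), the purple cylinder covered √(0.2² + 1.4²) ≈ 1.4 units.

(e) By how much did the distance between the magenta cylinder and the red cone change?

+1.9

Before: roughly 2.1 units apart; after: 4.0. That's 1.9 units further apart.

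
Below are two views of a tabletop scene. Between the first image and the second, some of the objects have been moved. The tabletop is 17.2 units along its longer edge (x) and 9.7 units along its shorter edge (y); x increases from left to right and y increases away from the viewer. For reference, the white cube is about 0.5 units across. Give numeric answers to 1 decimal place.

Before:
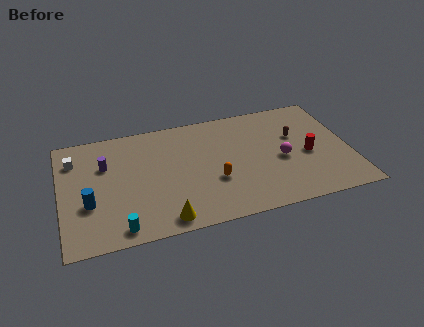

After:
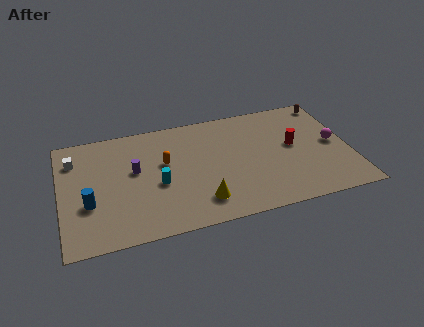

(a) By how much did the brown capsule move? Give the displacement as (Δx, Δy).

(2.3, 2.5)

From the two frames, the brown capsule sits at roughly (14.1, 6.1) before and (16.4, 8.6) after.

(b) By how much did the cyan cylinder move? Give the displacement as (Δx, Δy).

(2.4, 3.0)

The cyan cylinder was at about (3.3, 1.1) and moved to about (5.7, 4.1).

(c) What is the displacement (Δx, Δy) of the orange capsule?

(-2.8, 2.3)

From the two frames, the orange capsule sits at roughly (9.0, 3.5) before and (6.2, 5.8) after.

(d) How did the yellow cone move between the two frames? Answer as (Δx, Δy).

(2.2, 0.9)

From the two frames, the yellow cone sits at roughly (5.9, 1.1) before and (8.1, 2.0) after.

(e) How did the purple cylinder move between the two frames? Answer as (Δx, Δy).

(1.7, -0.9)

From the two frames, the purple cylinder sits at roughly (2.7, 6.5) before and (4.4, 5.6) after.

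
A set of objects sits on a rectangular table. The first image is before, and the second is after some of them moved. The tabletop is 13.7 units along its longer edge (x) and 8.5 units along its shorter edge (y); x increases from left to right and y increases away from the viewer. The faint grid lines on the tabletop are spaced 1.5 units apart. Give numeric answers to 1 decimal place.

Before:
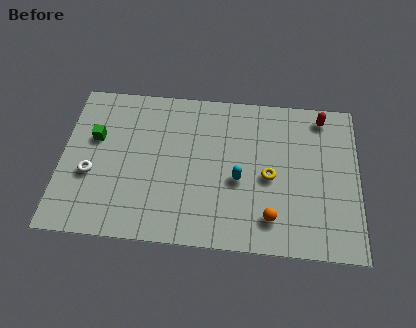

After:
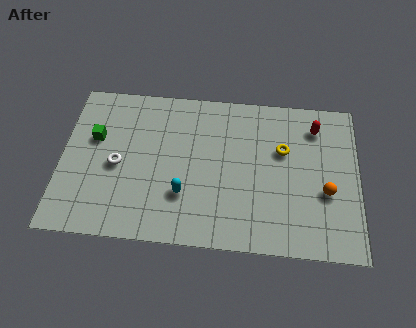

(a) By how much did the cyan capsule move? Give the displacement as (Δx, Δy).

(-2.5, -1.0)

The cyan capsule started near (8.2, 3.6) and ended near (5.7, 2.6).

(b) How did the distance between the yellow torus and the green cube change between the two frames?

+0.5

Before: roughly 8.2 units apart; after: 8.7. That's 0.5 units further apart.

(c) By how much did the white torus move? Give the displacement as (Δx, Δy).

(1.2, 0.6)

From the two frames, the white torus sits at roughly (1.4, 3.3) before and (2.6, 3.9) after.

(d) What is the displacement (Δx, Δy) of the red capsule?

(-0.3, -0.6)

From the two frames, the red capsule sits at roughly (12.0, 7.4) before and (11.7, 6.8) after.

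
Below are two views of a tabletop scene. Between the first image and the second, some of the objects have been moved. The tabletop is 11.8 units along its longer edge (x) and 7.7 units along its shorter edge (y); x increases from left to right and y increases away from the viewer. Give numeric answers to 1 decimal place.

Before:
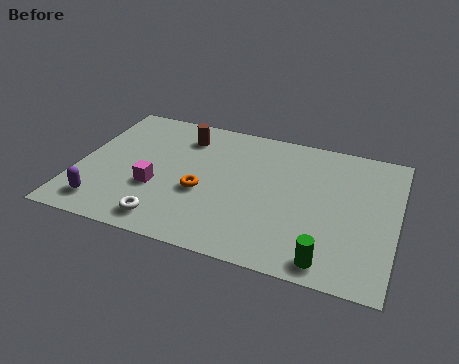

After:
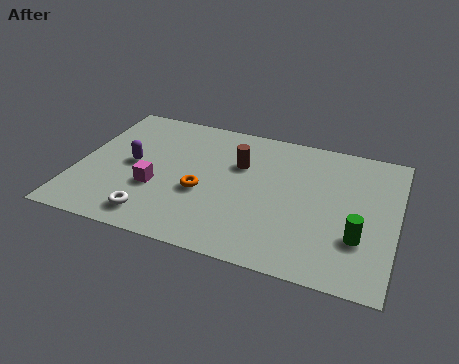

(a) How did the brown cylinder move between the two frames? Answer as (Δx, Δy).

(2.2, -1.0)

The brown cylinder was at about (3.7, 6.1) and moved to about (5.9, 5.1).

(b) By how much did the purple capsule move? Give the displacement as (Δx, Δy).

(0.8, 2.6)

From the two frames, the purple capsule sits at roughly (1.2, 1.3) before and (2.0, 3.9) after.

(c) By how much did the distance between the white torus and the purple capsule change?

+0.5

They were about 2.4 units apart before and 2.9 after — 0.5 units further apart.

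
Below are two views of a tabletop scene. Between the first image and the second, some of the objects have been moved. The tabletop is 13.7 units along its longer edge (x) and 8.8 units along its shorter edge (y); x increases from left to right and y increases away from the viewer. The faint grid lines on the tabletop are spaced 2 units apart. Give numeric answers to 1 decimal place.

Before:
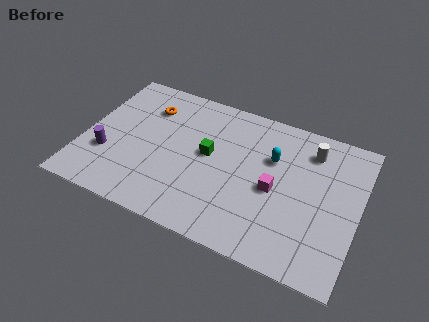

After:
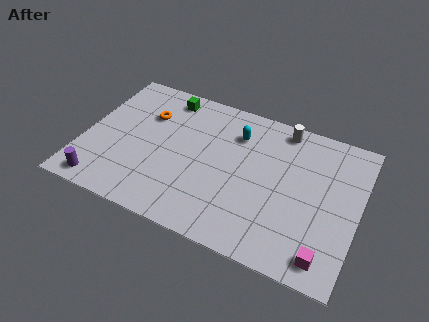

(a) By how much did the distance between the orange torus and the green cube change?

-2.1

They were about 3.8 units apart before and 1.7 after — 2.1 units closer together.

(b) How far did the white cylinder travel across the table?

1.7

The white cylinder was near (11.1, 7.0) before and (9.6, 7.8) after, so it travelled √(1.5² + 0.8²) ≈ 1.7 units.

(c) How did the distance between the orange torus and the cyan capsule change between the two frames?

-1.9

They were about 6.4 units apart before and 4.5 after — 1.9 units closer together.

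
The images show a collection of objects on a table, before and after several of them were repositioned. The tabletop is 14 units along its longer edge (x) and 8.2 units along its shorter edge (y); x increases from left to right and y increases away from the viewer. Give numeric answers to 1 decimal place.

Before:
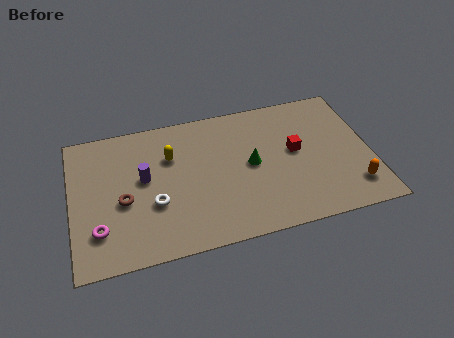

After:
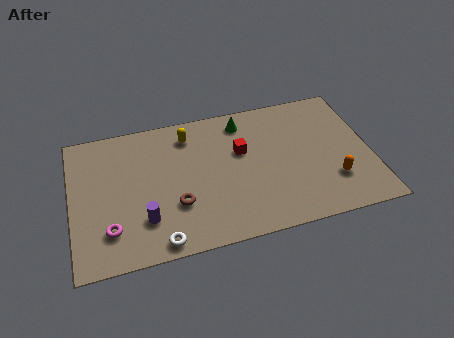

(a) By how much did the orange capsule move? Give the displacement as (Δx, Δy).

(-0.9, 0.6)

The orange capsule started near (13.0, 1.7) and ended near (12.1, 2.3).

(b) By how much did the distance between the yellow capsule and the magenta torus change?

+1.2

Before: roughly 4.9 units apart; after: 6.1. That's 1.2 units further apart.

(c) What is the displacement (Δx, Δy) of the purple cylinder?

(-0.1, -2.4)

From the two frames, the purple cylinder sits at roughly (3.4, 4.6) before and (3.3, 2.2) after.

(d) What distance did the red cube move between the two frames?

2.6

The red cube was near (10.5, 4.5) before and (8.0, 5.1) after, so it travelled √(2.5² + 0.6²) ≈ 2.6 units.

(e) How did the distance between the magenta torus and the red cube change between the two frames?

-2.6

They were about 9.6 units apart before and 7.0 after — 2.6 units closer together.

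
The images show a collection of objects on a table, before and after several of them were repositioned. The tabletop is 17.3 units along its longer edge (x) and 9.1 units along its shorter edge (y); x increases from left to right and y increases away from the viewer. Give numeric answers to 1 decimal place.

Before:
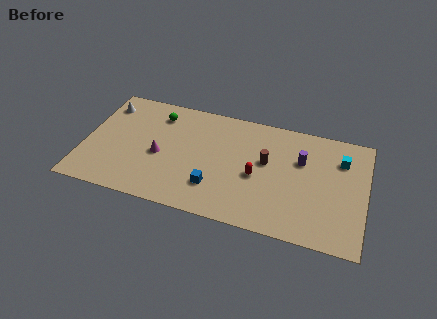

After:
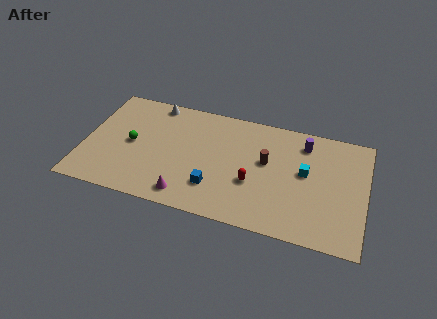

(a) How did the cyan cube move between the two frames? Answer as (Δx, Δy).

(-2.1, -1.6)

The cyan cube was at about (15.7, 6.7) and moved to about (13.6, 5.1).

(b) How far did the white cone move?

3.1

The white cone moved from about (1.0, 7.3) to (4.0, 8.2), a distance of √(3.0² + 0.9²) ≈ 3.1.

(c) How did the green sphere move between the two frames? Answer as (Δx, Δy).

(-1.4, -2.8)

The green sphere was at about (4.3, 7.3) and moved to about (2.9, 4.5).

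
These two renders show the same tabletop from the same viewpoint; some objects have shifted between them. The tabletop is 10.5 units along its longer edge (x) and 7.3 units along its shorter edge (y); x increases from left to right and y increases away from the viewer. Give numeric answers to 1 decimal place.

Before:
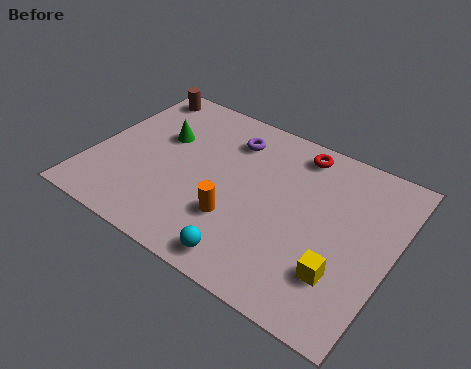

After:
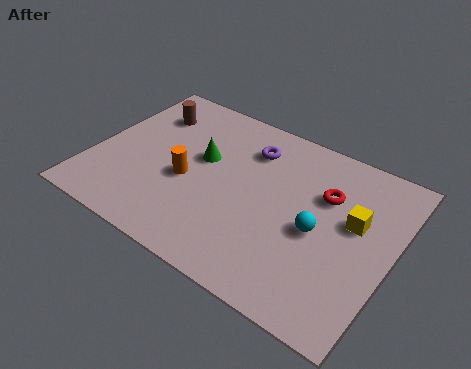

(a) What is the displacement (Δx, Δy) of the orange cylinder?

(-1.9, 0.8)

From the two frames, the orange cylinder sits at roughly (5.3, 2.3) before and (3.4, 3.1) after.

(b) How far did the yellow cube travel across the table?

2.3

From (9.0, 2.0) to (9.1, 4.3), the yellow cube covered √(0.1² + 2.3²) ≈ 2.3 units.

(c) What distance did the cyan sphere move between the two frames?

3.1

The cyan sphere moved from about (6.0, 0.9) to (8.0, 3.3), a distance of √(2.0² + 2.4²) ≈ 3.1.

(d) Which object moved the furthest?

the cyan sphere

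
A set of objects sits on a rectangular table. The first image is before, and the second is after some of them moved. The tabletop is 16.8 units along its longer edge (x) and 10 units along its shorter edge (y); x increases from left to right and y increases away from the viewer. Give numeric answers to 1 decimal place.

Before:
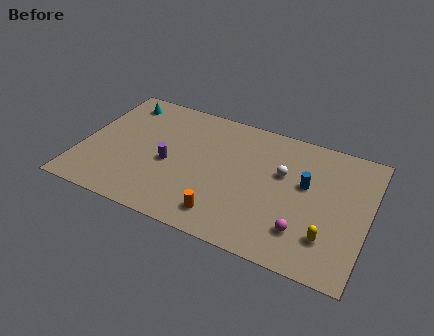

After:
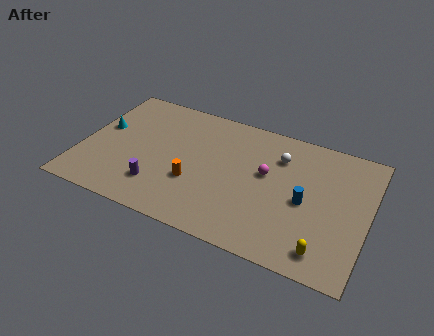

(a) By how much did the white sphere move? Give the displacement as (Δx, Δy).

(-0.3, 1.2)

The white sphere was at about (11.7, 6.2) and moved to about (11.4, 7.4).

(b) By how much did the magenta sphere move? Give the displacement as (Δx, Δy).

(-2.5, 3.4)

The magenta sphere started near (13.3, 2.4) and ended near (10.8, 5.8).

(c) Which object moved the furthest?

the magenta sphere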